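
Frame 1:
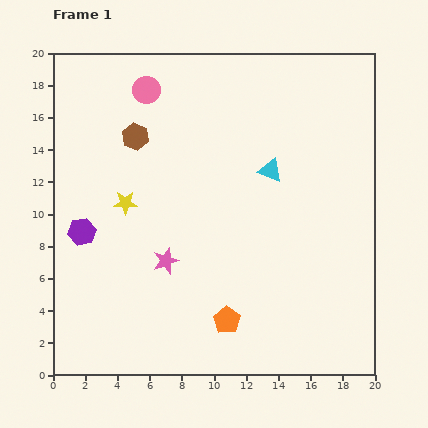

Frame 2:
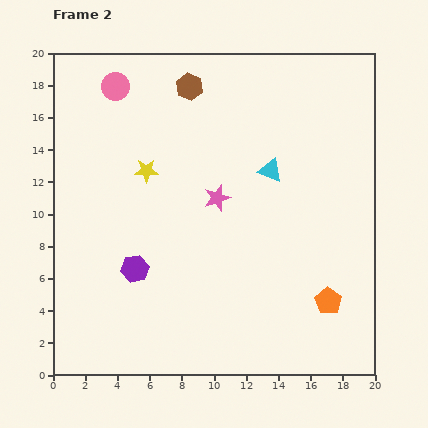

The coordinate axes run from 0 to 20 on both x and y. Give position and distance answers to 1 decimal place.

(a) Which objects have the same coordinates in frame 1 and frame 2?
the cyan triangle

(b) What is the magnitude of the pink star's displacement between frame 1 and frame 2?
5.0

The pink star moved from (7.0, 7.1) to (10.2, 11.0), a distance of √(3.2² + 3.9²) ≈ 5.0.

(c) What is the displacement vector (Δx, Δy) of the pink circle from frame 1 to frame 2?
(-1.9, 0.2)

The pink circle was at (5.8, 17.7) in frame 1 and (3.9, 17.9) in frame 2.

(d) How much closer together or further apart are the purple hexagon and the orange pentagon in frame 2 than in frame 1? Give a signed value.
+1.7

Distance in frame 1: 10.5. Distance in frame 2: 12.2.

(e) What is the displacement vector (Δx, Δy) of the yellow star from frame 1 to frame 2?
(1.3, 2.0)

The yellow star was at (4.5, 10.7) in frame 1 and (5.8, 12.7) in frame 2.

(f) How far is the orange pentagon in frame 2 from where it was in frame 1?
6.4

The orange pentagon moved from (10.8, 3.4) to (17.1, 4.6), a distance of √(6.3² + 1.2²) ≈ 6.4.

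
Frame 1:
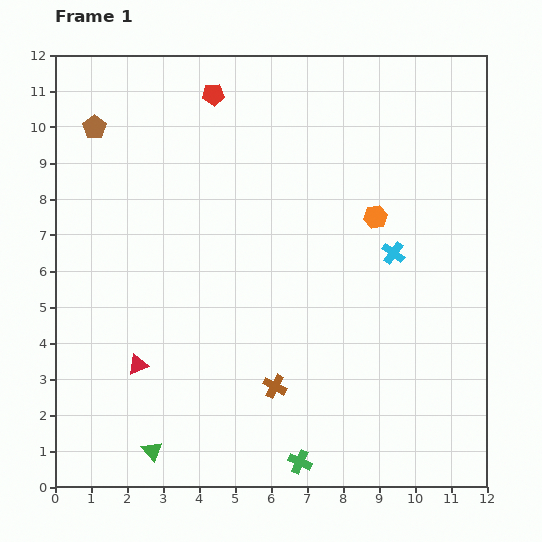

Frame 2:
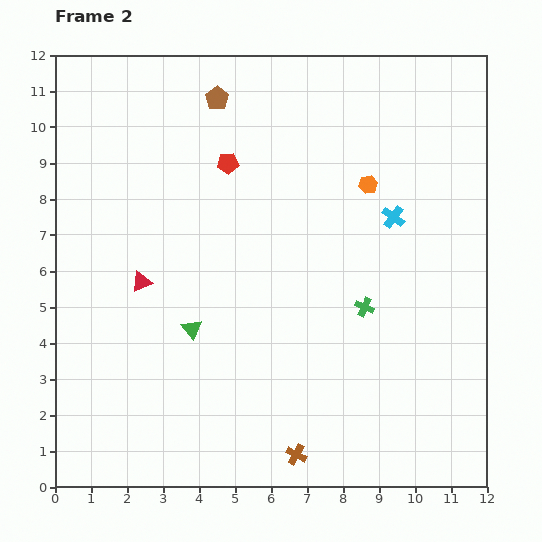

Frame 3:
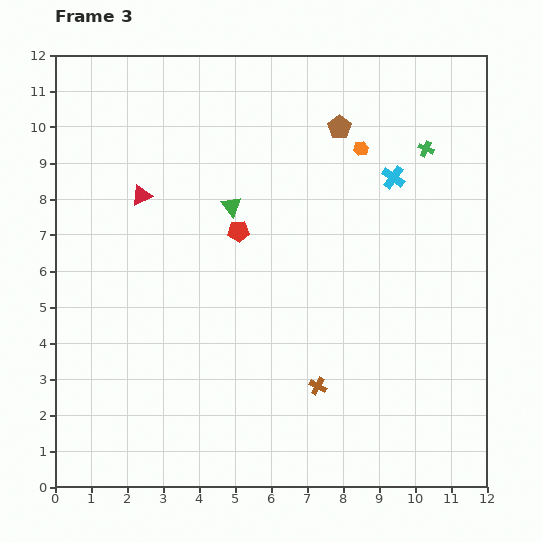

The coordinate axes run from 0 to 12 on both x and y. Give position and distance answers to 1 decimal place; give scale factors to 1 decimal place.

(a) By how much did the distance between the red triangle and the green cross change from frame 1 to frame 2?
+1.0

Distance in frame 1: 5.2. Distance in frame 2: 6.2.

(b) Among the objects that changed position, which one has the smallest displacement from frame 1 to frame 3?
the brown cross

(moved 1.2)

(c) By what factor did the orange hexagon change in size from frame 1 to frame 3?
0.6×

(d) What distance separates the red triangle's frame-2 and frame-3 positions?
2.4

The red triangle moved from (2.4, 5.7) to (2.4, 8.1), a distance of √(0.0² + 2.4²) ≈ 2.4.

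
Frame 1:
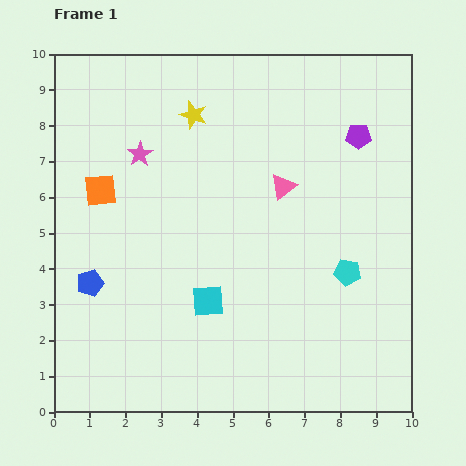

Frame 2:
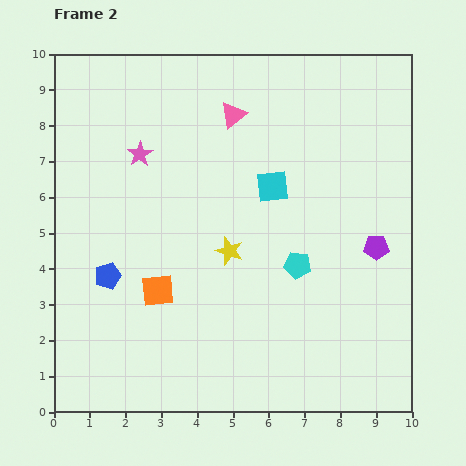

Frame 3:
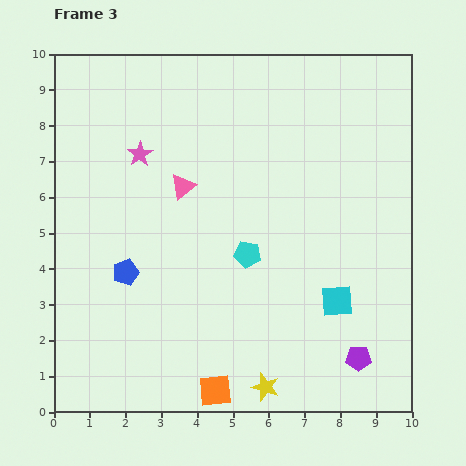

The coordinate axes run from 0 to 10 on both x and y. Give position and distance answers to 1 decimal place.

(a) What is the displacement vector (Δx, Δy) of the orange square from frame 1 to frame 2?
(1.6, -2.8)

The orange square was at (1.3, 6.2) in frame 1 and (2.9, 3.4) in frame 2.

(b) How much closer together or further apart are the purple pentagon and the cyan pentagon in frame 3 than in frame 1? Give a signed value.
+0.4

Distance in frame 1: 3.8. Distance in frame 3: 4.2.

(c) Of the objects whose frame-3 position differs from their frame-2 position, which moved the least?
the blue pentagon

(moved 0.5)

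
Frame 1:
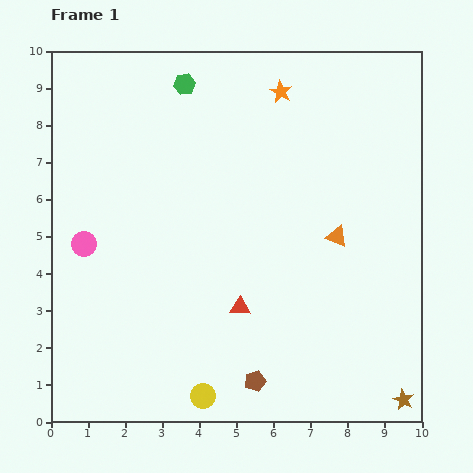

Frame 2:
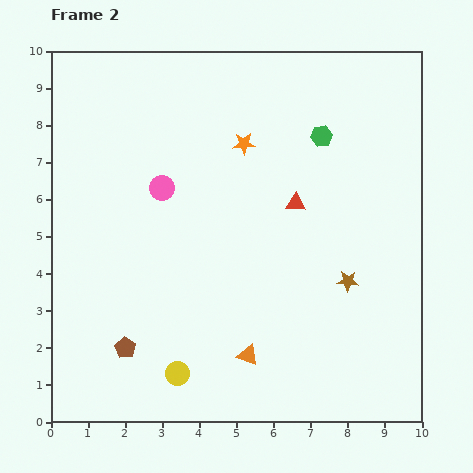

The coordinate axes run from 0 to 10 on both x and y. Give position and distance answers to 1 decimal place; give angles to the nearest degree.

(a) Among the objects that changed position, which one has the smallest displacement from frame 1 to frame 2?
the yellow circle

(moved 0.9)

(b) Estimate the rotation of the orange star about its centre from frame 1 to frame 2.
31° counter-clockwise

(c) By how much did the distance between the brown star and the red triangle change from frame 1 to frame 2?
-2.6

Distance in frame 1: 5.1. Distance in frame 2: 2.5.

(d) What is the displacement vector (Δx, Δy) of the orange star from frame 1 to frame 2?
(-1.0, -1.4)

The orange star was at (6.2, 8.9) in frame 1 and (5.2, 7.5) in frame 2.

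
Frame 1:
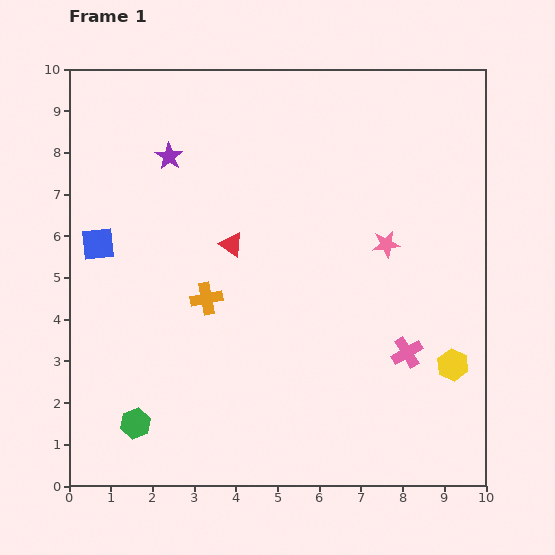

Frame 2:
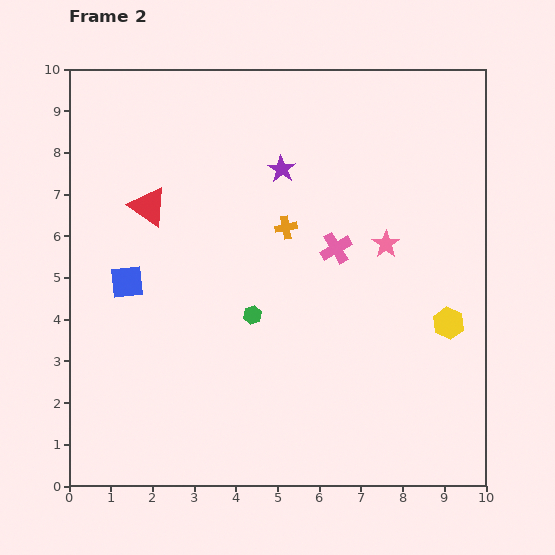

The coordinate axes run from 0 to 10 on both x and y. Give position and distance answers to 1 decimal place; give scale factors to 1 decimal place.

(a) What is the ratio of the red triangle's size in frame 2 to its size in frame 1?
1.6×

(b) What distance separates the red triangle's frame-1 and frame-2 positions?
2.2

The red triangle moved from (3.9, 5.8) to (1.9, 6.7), a distance of √(2.0² + 0.9²) ≈ 2.2.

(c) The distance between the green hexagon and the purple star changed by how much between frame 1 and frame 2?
-2.8

Distance in frame 1: 6.4. Distance in frame 2: 3.6.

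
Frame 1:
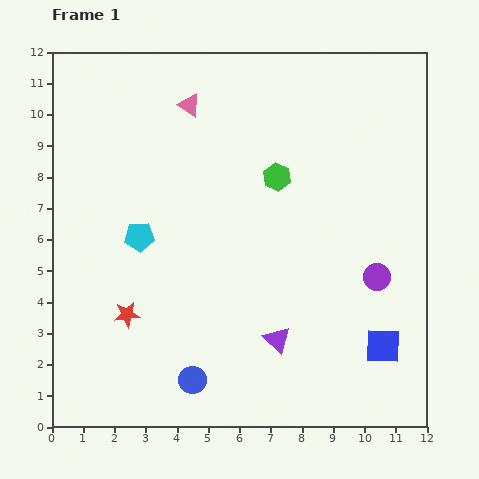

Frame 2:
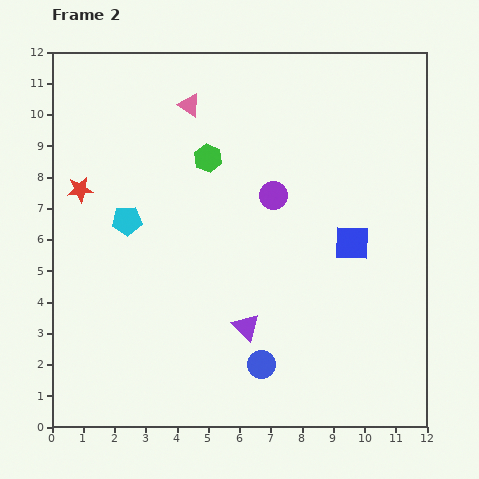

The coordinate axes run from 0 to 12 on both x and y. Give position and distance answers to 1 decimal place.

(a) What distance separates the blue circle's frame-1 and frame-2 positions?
2.3

The blue circle moved from (4.5, 1.5) to (6.7, 2.0), a distance of √(2.2² + 0.5²) ≈ 2.3.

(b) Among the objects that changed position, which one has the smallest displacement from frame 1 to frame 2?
the cyan pentagon

(moved 0.6)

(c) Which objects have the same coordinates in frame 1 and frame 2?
the pink triangle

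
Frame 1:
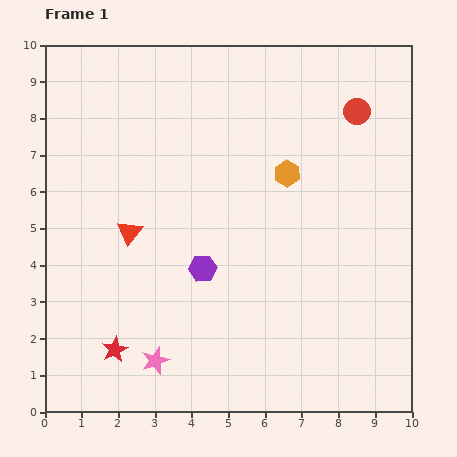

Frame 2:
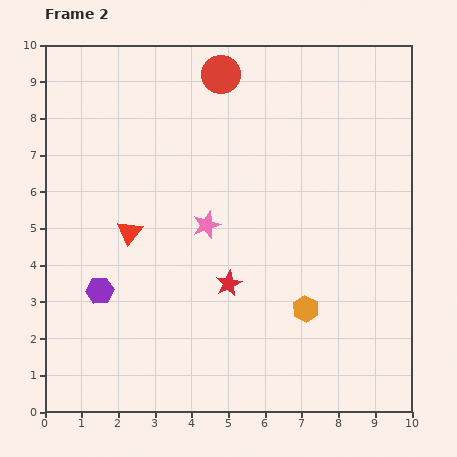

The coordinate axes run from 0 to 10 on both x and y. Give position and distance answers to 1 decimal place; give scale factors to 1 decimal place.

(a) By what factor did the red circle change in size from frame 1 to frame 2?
1.5×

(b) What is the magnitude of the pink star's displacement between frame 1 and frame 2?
4.0

The pink star moved from (3.0, 1.4) to (4.4, 5.1), a distance of √(1.4² + 3.7²) ≈ 4.0.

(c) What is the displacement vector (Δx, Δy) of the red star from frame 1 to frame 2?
(3.1, 1.8)

The red star was at (1.9, 1.7) in frame 1 and (5.0, 3.5) in frame 2.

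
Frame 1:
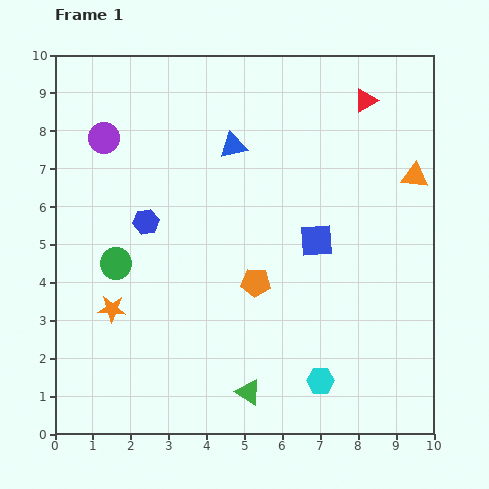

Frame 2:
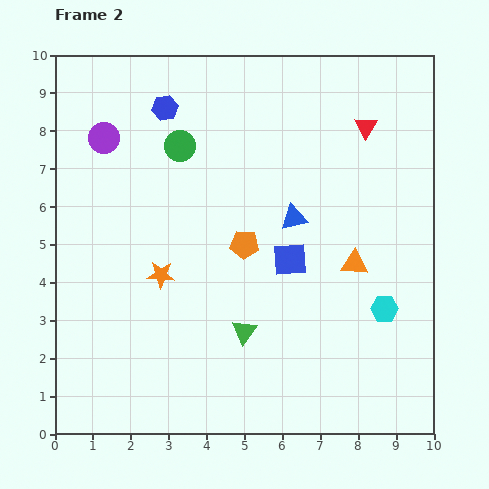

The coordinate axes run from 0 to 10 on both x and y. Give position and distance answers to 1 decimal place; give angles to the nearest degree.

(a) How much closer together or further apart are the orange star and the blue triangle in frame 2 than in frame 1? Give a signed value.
-1.6

Distance in frame 1: 5.4. Distance in frame 2: 3.8.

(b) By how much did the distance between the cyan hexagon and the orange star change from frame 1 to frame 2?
+0.2

Distance in frame 1: 5.8. Distance in frame 2: 6.0.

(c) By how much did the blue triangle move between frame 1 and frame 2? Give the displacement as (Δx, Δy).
(1.6, -1.9)

The blue triangle was at (4.7, 7.6) in frame 1 and (6.3, 5.7) in frame 2.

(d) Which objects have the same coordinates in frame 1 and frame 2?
the purple circle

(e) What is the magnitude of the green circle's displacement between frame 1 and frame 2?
3.5

The green circle moved from (1.6, 4.5) to (3.3, 7.6), a distance of √(1.7² + 3.1²) ≈ 3.5.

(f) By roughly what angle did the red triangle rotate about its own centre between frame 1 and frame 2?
27° counter-clockwise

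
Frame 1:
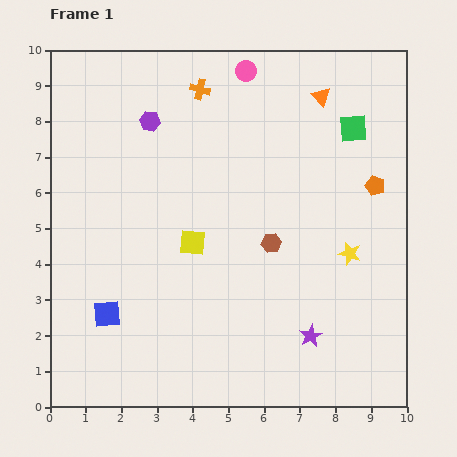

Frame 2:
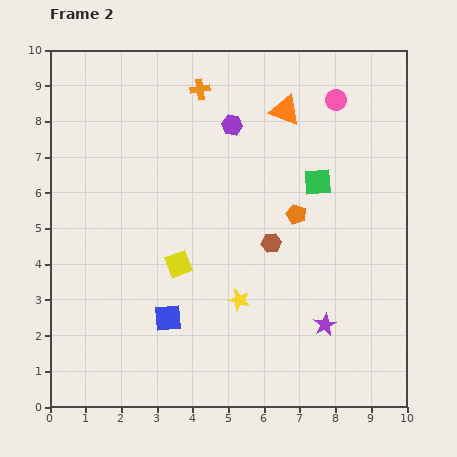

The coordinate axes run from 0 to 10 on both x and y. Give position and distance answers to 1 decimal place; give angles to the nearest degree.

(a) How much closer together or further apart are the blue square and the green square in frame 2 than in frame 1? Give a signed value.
-2.9

Distance in frame 1: 8.6. Distance in frame 2: 5.7.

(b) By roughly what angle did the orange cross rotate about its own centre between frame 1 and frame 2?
23° counter-clockwise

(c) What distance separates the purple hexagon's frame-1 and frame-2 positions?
2.3

The purple hexagon moved from (2.8, 8.0) to (5.1, 7.9), a distance of √(2.3² + 0.1²) ≈ 2.3.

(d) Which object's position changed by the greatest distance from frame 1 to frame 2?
the yellow star

(moved 3.4; next 2.6)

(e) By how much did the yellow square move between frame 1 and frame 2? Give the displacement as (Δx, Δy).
(-0.4, -0.6)

The yellow square was at (4.0, 4.6) in frame 1 and (3.6, 4.0) in frame 2.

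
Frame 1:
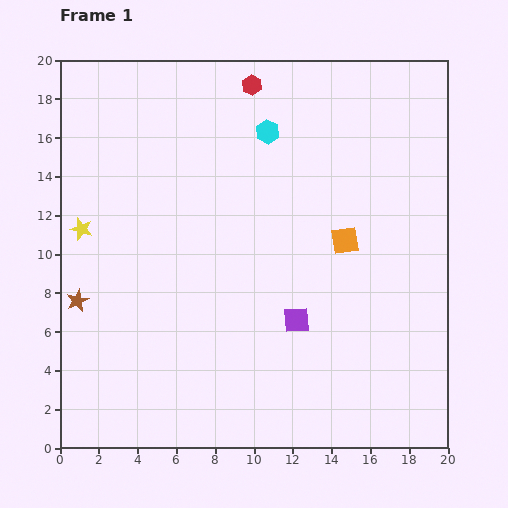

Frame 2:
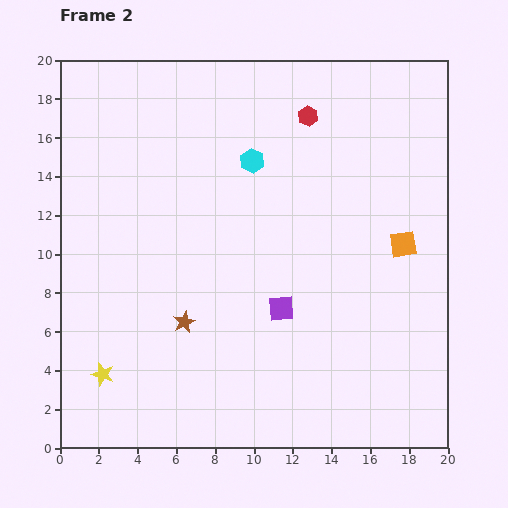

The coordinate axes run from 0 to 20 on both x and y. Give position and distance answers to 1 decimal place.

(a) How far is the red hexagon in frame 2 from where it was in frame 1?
3.3

The red hexagon moved from (9.9, 18.7) to (12.8, 17.1), a distance of √(2.9² + 1.6²) ≈ 3.3.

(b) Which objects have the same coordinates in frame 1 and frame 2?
none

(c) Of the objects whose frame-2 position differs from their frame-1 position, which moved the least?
the purple square

(moved 1.0)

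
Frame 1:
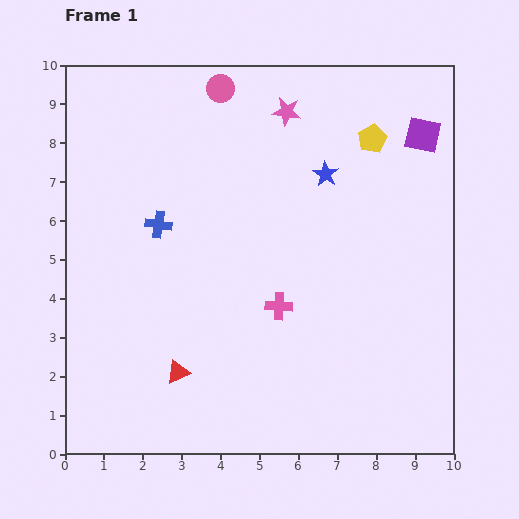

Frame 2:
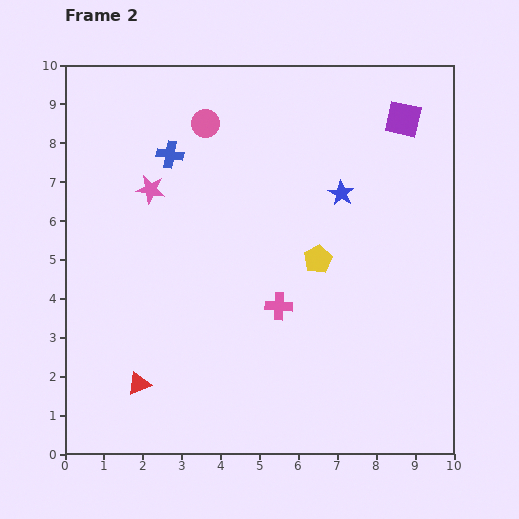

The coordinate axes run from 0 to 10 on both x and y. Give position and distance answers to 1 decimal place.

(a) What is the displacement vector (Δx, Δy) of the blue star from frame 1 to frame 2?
(0.4, -0.5)

The blue star was at (6.7, 7.2) in frame 1 and (7.1, 6.7) in frame 2.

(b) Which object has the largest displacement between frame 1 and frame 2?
the pink star

(moved 4.0; next 3.4)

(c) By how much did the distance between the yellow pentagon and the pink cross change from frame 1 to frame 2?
-3.3

Distance in frame 1: 4.9. Distance in frame 2: 1.6.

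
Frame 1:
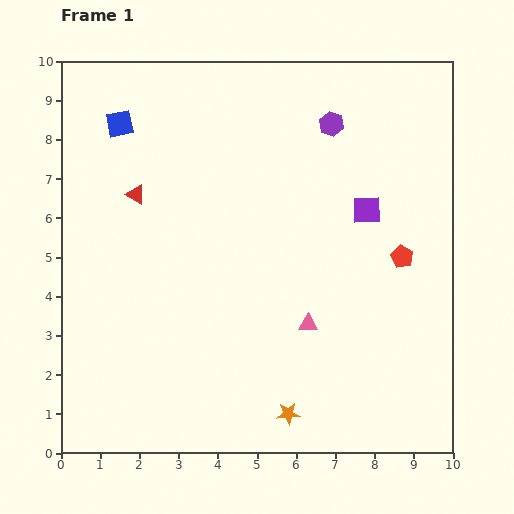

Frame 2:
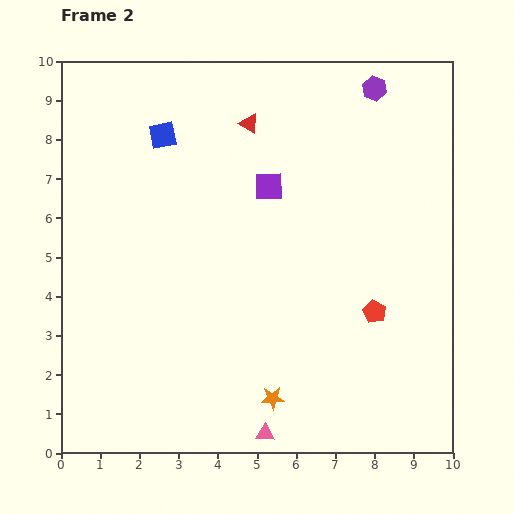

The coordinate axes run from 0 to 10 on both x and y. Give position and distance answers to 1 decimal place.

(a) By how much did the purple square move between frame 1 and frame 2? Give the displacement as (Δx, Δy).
(-2.5, 0.6)

The purple square was at (7.8, 6.2) in frame 1 and (5.3, 6.8) in frame 2.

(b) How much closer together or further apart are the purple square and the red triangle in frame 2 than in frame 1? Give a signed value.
-4.2

Distance in frame 1: 5.9. Distance in frame 2: 1.7.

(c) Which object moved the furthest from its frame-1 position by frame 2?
the red triangle

(moved 3.4; next 3.0)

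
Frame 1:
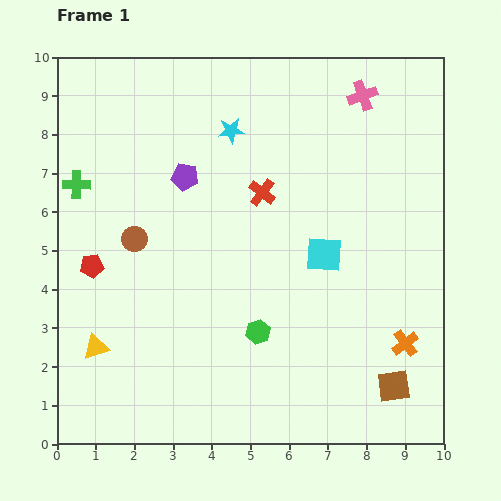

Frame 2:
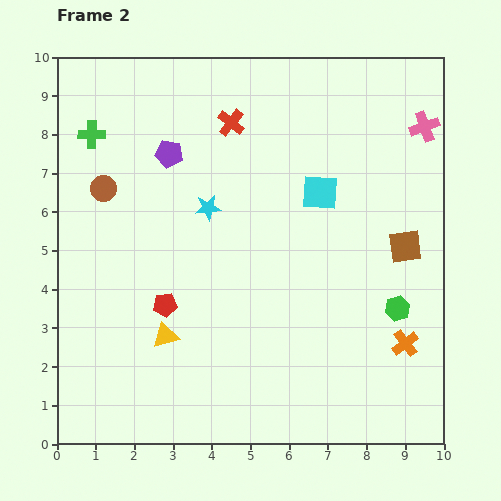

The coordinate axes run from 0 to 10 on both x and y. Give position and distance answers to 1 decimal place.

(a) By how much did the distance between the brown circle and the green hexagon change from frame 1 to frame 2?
+4.2

Distance in frame 1: 4.0. Distance in frame 2: 8.2.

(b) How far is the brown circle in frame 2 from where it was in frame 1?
1.5

The brown circle moved from (2.0, 5.3) to (1.2, 6.6), a distance of √(0.8² + 1.3²) ≈ 1.5.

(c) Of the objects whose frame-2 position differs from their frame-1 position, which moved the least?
the purple pentagon

(moved 0.7)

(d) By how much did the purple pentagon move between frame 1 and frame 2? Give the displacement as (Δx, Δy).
(-0.4, 0.6)

The purple pentagon was at (3.3, 6.9) in frame 1 and (2.9, 7.5) in frame 2.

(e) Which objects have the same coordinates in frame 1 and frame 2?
the orange cross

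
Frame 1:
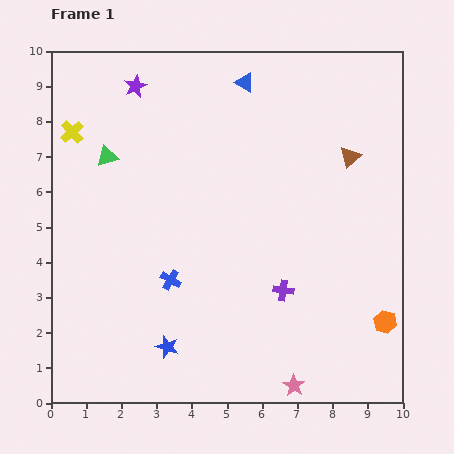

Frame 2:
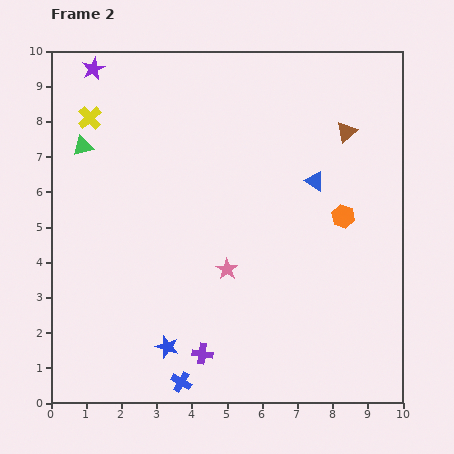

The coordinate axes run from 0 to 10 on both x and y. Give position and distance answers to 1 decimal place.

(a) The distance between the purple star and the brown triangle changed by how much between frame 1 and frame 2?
+1.0

Distance in frame 1: 6.4. Distance in frame 2: 7.4.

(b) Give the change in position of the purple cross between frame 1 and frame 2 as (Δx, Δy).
(-2.3, -1.8)

The purple cross was at (6.6, 3.2) in frame 1 and (4.3, 1.4) in frame 2.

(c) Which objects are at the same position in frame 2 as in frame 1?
the blue star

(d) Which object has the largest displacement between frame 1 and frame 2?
the pink star

(moved 3.8; next 3.4)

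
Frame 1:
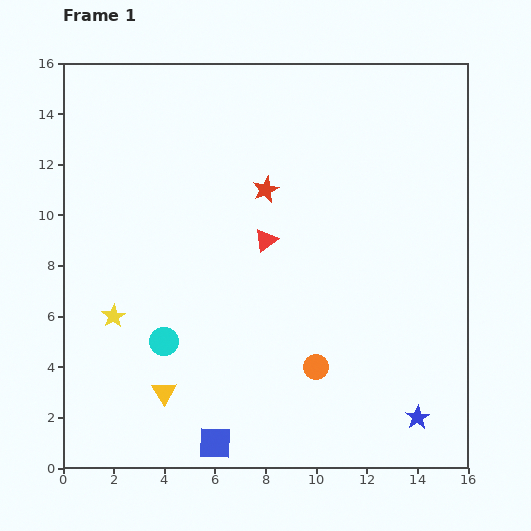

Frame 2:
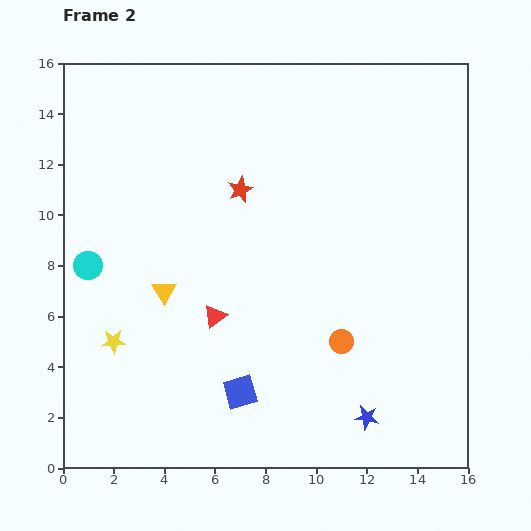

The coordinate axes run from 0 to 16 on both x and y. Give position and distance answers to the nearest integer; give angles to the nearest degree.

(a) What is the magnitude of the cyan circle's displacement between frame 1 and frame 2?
4

The cyan circle moved from (4, 5) to (1, 8), a distance of √(3² + 3²) ≈ 4.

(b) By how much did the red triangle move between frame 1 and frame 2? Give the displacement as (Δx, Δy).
(-2, -3)

The red triangle was at (8, 9) in frame 1 and (6, 6) in frame 2.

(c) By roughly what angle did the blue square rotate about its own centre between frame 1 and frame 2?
18° counter-clockwise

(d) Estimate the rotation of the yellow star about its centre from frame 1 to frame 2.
28° clockwise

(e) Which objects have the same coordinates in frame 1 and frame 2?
none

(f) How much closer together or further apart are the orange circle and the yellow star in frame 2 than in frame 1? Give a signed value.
+1

Distance in frame 1: 8. Distance in frame 2: 9.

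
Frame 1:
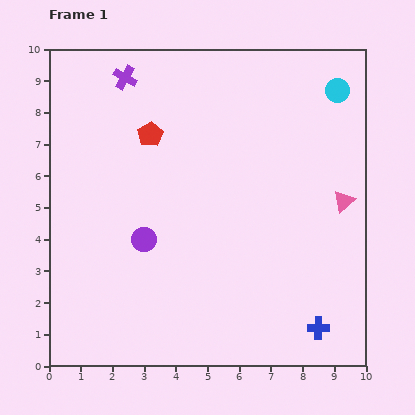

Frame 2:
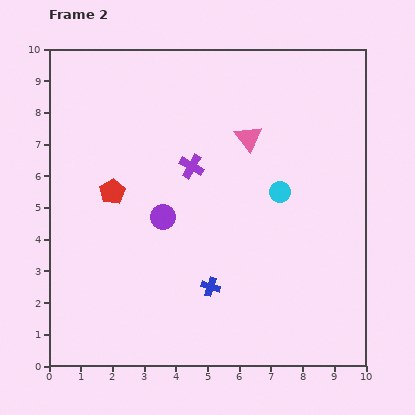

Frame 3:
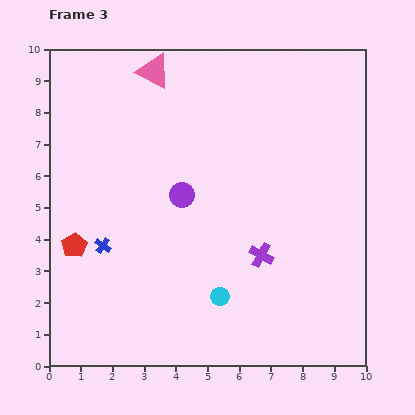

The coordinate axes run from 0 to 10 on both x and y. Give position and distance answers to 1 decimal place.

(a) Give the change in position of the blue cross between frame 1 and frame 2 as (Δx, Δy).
(-3.4, 1.3)

The blue cross was at (8.5, 1.2) in frame 1 and (5.1, 2.5) in frame 2.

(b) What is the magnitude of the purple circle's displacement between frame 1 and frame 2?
0.9

The purple circle moved from (3.0, 4.0) to (3.6, 4.7), a distance of √(0.6² + 0.7²) ≈ 0.9.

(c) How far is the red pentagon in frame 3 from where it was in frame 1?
4.2

The red pentagon moved from (3.2, 7.3) to (0.8, 3.8), a distance of √(2.4² + 3.5²) ≈ 4.2.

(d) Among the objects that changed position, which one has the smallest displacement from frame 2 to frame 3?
the purple circle

(moved 0.9)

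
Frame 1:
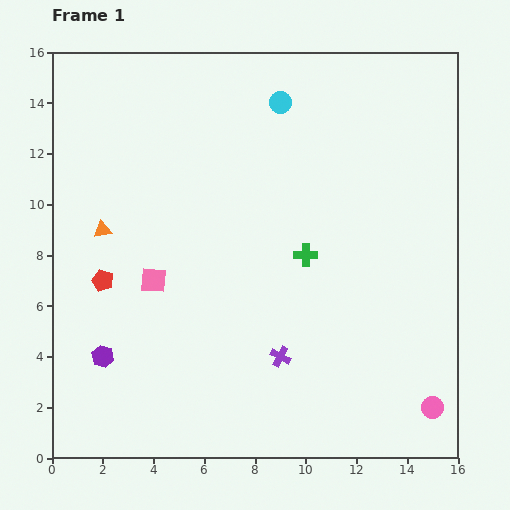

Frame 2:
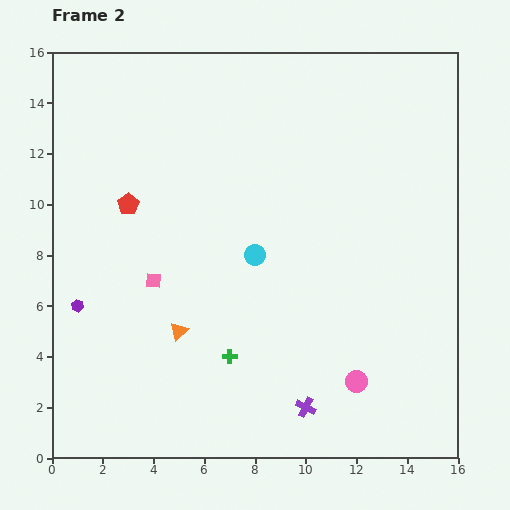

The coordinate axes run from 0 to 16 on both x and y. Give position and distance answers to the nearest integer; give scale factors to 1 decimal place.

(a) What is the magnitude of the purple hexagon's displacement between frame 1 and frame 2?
2

The purple hexagon moved from (2, 4) to (1, 6), a distance of √(1² + 2²) ≈ 2.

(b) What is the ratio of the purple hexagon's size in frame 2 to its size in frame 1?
0.6×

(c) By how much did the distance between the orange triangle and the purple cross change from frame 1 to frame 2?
-3

Distance in frame 1: 9. Distance in frame 2: 6.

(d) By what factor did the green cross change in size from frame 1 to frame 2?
0.6×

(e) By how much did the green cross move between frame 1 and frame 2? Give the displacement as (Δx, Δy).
(-3, -4)

The green cross was at (10, 8) in frame 1 and (7, 4) in frame 2.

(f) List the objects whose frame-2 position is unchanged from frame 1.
the pink square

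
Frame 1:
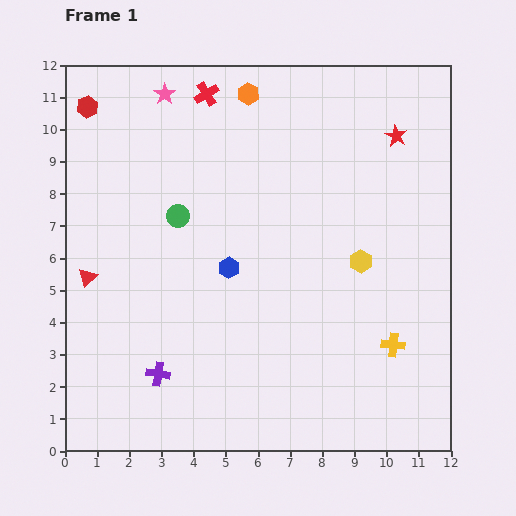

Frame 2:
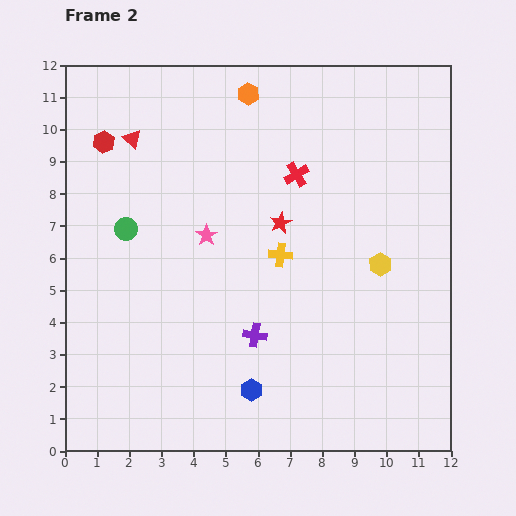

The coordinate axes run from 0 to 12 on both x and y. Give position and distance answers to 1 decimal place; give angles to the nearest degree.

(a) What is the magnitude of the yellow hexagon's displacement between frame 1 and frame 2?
0.6

The yellow hexagon moved from (9.2, 5.9) to (9.8, 5.8), a distance of √(0.6² + 0.1²) ≈ 0.6.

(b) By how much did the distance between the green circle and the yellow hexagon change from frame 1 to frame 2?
+2.1

Distance in frame 1: 5.9. Distance in frame 2: 8.0.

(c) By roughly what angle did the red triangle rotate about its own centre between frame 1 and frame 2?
32° counter-clockwise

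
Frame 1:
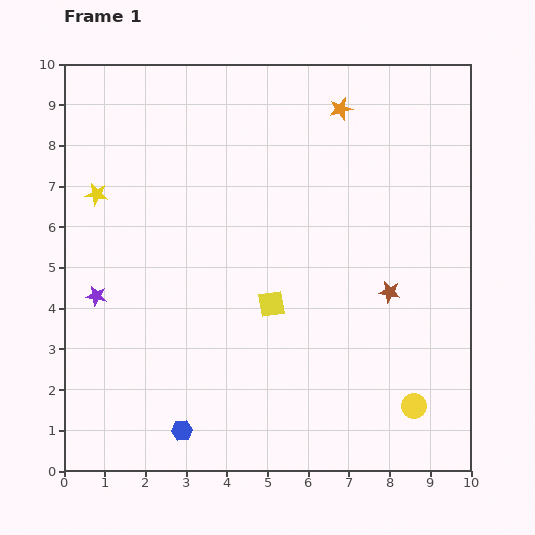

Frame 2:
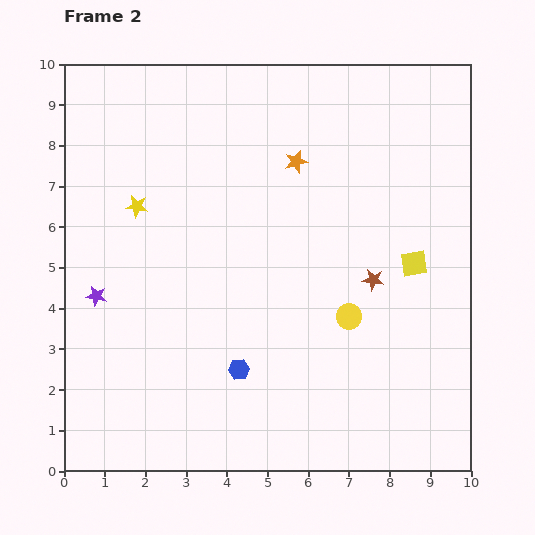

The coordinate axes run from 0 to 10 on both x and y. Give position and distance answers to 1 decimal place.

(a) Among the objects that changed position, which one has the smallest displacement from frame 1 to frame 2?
the brown star

(moved 0.5)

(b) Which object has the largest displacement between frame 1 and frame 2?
the yellow square

(moved 3.6; next 2.7)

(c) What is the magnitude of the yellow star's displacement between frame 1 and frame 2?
1.0

The yellow star moved from (0.8, 6.8) to (1.8, 6.5), a distance of √(1.0² + 0.3²) ≈ 1.0.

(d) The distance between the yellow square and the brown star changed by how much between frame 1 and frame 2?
-1.8

Distance in frame 1: 2.9. Distance in frame 2: 1.1.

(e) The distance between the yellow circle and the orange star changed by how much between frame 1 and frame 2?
-3.5

Distance in frame 1: 7.5. Distance in frame 2: 4.0.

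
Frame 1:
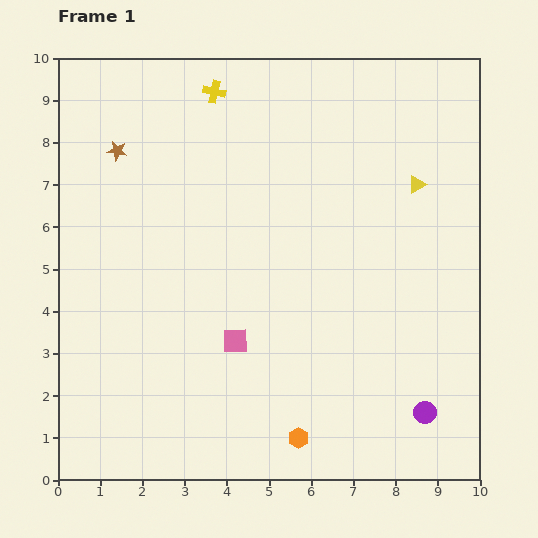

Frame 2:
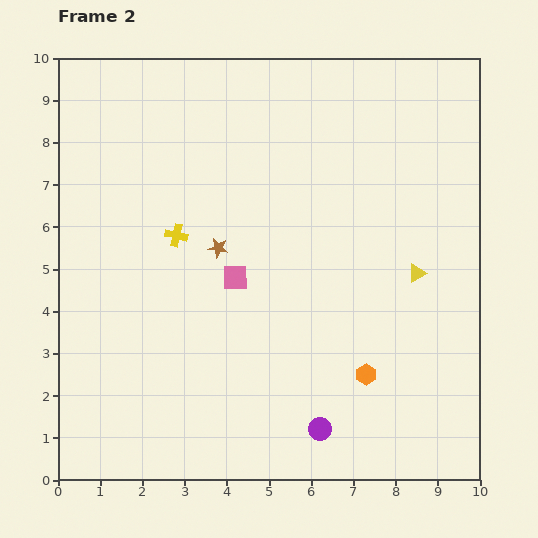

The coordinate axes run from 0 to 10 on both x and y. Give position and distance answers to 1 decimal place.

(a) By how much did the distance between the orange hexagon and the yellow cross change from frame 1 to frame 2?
-2.8

Distance in frame 1: 8.4. Distance in frame 2: 5.6.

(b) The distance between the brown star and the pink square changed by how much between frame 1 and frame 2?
-4.5

Distance in frame 1: 5.3. Distance in frame 2: 0.8.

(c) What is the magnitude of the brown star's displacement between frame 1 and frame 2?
3.3

The brown star moved from (1.4, 7.8) to (3.8, 5.5), a distance of √(2.4² + 2.3²) ≈ 3.3.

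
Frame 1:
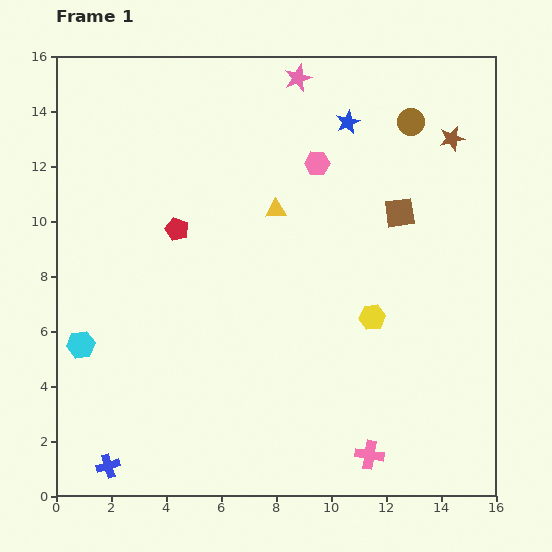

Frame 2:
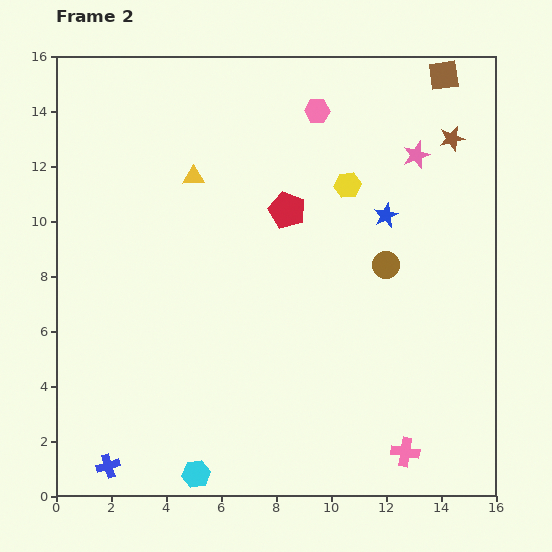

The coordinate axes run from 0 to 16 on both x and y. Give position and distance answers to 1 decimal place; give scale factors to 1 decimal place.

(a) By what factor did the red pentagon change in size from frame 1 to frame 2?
1.6×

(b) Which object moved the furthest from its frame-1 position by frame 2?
the cyan hexagon

(moved 6.3; next 5.3)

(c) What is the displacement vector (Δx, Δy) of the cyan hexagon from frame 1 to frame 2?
(4.2, -4.7)

The cyan hexagon was at (0.9, 5.5) in frame 1 and (5.1, 0.8) in frame 2.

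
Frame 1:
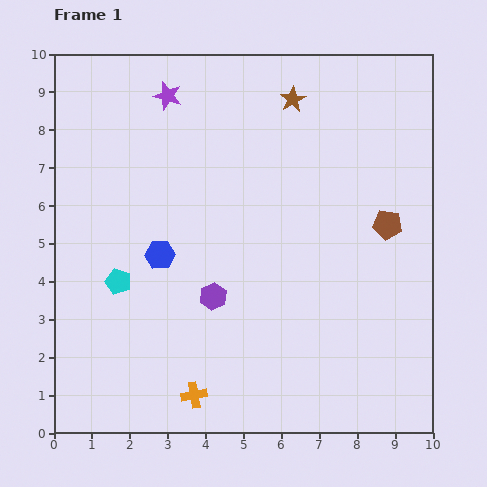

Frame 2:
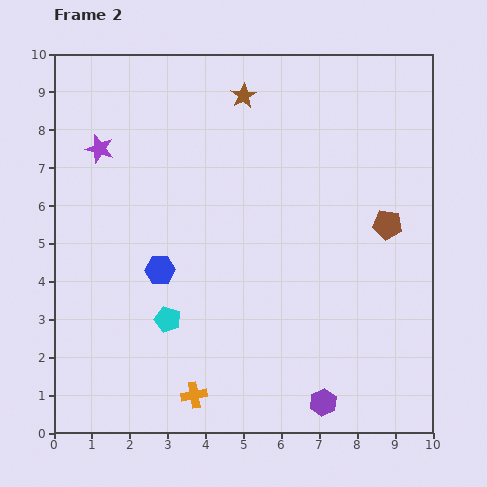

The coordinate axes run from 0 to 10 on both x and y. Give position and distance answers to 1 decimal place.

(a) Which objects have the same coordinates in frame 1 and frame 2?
the brown pentagon, the orange cross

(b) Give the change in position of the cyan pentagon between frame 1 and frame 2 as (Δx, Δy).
(1.3, -1.0)

The cyan pentagon was at (1.7, 4.0) in frame 1 and (3.0, 3.0) in frame 2.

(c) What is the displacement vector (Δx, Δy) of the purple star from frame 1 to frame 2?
(-1.8, -1.4)

The purple star was at (3.0, 8.9) in frame 1 and (1.2, 7.5) in frame 2.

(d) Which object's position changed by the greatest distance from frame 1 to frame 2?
the purple hexagon

(moved 4.0; next 2.3)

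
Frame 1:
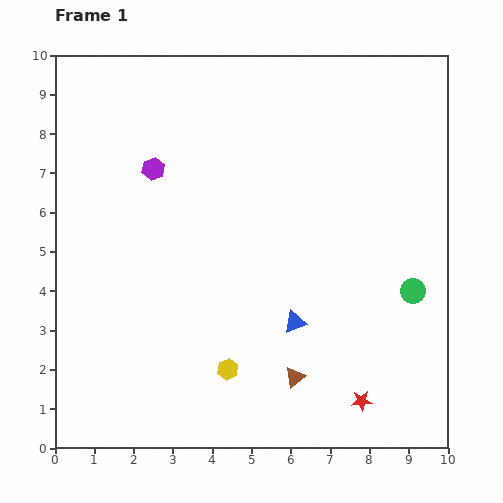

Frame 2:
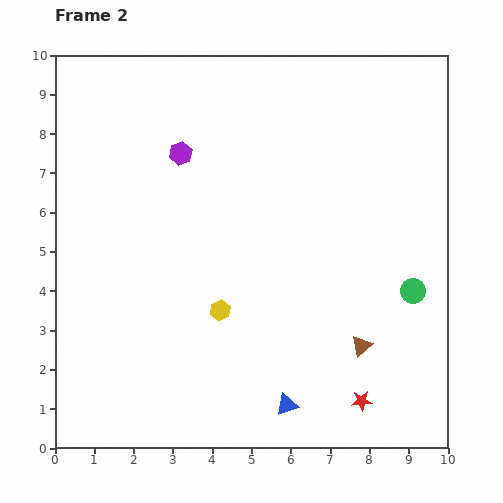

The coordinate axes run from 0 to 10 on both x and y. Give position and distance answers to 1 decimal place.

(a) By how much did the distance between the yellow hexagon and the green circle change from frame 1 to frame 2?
-0.2

Distance in frame 1: 5.1. Distance in frame 2: 4.9.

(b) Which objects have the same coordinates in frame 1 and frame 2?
the green circle, the red star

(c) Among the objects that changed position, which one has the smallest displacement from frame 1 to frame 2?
the purple hexagon

(moved 0.8)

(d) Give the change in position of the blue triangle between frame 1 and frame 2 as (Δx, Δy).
(-0.2, -2.1)

The blue triangle was at (6.1, 3.2) in frame 1 and (5.9, 1.1) in frame 2.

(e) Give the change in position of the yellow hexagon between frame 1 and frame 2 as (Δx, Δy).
(-0.2, 1.5)

The yellow hexagon was at (4.4, 2.0) in frame 1 and (4.2, 3.5) in frame 2.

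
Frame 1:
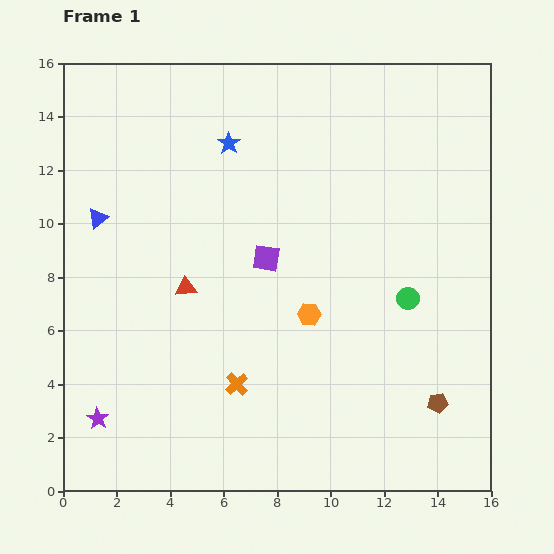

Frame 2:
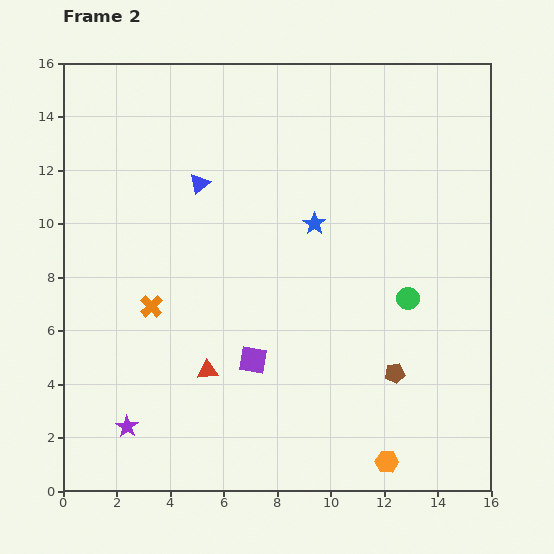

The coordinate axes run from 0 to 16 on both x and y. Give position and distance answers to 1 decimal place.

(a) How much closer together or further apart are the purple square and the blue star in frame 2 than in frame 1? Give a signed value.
+1.1

Distance in frame 1: 4.5. Distance in frame 2: 5.6.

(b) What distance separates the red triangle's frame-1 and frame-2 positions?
3.2

The red triangle moved from (4.6, 7.6) to (5.4, 4.5), a distance of √(0.8² + 3.1²) ≈ 3.2.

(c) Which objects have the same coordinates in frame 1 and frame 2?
the green circle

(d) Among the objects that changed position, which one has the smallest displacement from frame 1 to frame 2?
the purple star

(moved 1.1)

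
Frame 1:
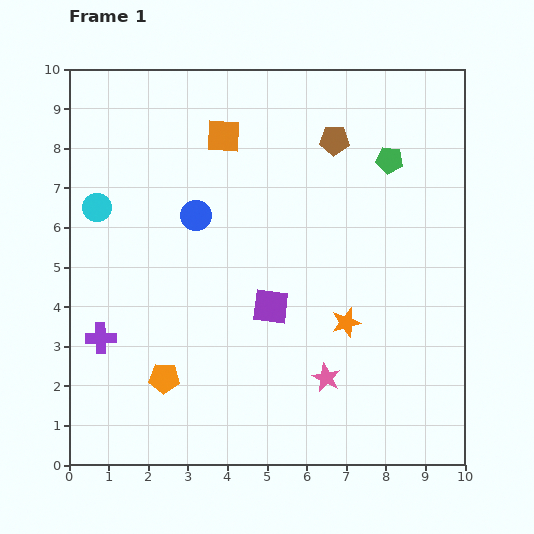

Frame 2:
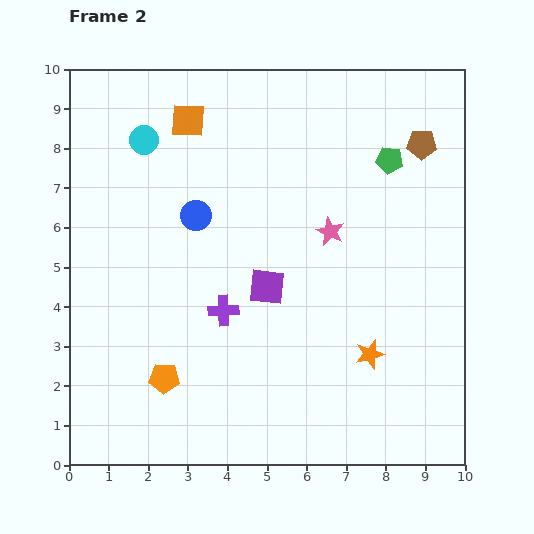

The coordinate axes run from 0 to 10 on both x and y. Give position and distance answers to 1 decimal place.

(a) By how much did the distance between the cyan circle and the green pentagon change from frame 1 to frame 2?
-1.3

Distance in frame 1: 7.5. Distance in frame 2: 6.2.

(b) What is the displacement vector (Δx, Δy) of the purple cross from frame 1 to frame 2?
(3.1, 0.7)

The purple cross was at (0.8, 3.2) in frame 1 and (3.9, 3.9) in frame 2.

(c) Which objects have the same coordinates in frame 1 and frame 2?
the blue circle, the green pentagon, the orange pentagon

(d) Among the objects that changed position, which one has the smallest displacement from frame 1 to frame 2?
the purple square

(moved 0.5)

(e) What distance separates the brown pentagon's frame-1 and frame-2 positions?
2.2

The brown pentagon moved from (6.7, 8.2) to (8.9, 8.1), a distance of √(2.2² + 0.1²) ≈ 2.2.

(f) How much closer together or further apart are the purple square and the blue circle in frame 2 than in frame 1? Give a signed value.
-0.5

Distance in frame 1: 3.0. Distance in frame 2: 2.5.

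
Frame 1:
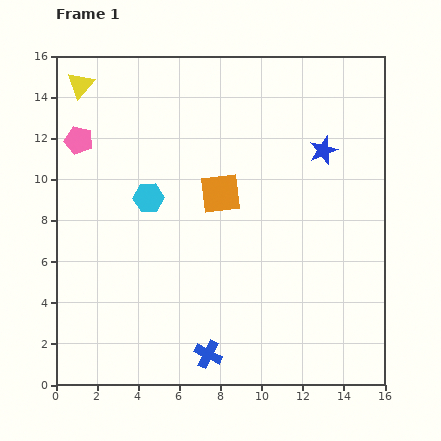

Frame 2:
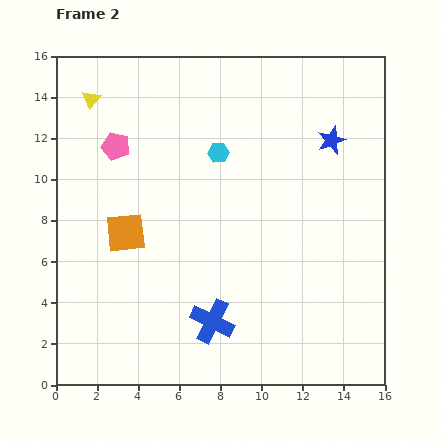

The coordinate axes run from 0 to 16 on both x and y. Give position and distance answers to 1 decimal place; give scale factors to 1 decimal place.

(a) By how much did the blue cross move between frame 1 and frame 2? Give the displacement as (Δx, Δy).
(0.2, 1.6)

The blue cross was at (7.4, 1.5) in frame 1 and (7.6, 3.1) in frame 2.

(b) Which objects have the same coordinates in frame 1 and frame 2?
none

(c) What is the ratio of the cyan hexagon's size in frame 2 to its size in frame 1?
0.7×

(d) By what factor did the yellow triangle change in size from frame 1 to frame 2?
0.7×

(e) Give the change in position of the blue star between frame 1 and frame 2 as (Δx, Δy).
(0.4, 0.5)

The blue star was at (13.0, 11.4) in frame 1 and (13.4, 11.9) in frame 2.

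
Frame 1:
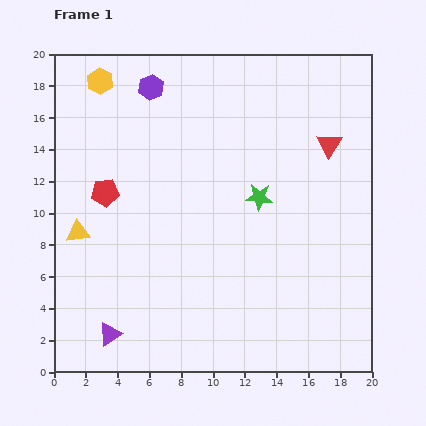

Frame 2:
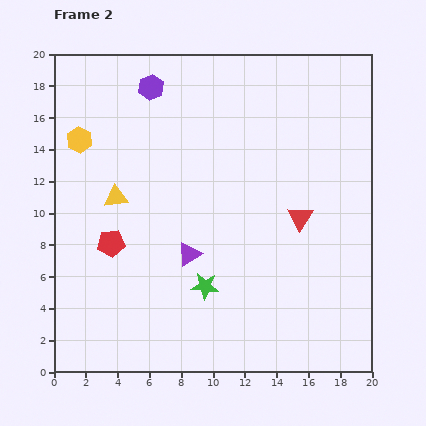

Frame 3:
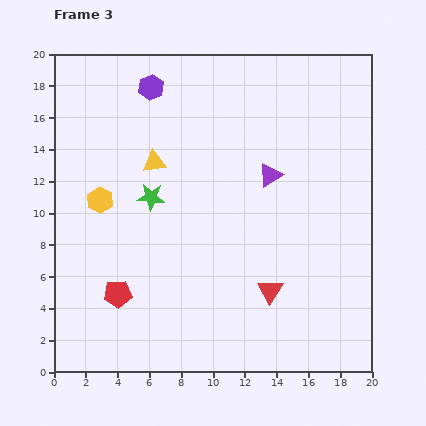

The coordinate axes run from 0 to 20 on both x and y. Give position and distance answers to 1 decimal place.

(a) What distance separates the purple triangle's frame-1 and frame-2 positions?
7.1

The purple triangle moved from (3.5, 2.4) to (8.5, 7.4), a distance of √(5.0² + 5.0²) ≈ 7.1.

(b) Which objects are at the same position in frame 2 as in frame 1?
the purple hexagon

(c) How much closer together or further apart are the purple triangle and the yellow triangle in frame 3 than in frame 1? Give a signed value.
+0.6

Distance in frame 1: 6.7. Distance in frame 3: 7.3.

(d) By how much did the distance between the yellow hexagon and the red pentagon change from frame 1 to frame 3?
-1.0

Distance in frame 1: 7.0. Distance in frame 3: 6.0.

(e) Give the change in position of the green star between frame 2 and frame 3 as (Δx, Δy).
(-3.4, 5.6)

The green star was at (9.5, 5.4) in frame 2 and (6.1, 11.0) in frame 3.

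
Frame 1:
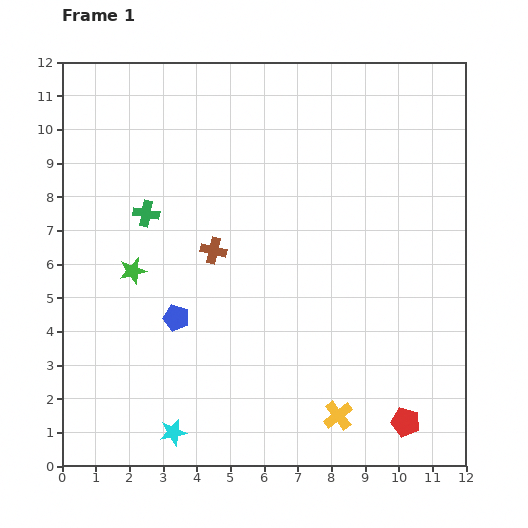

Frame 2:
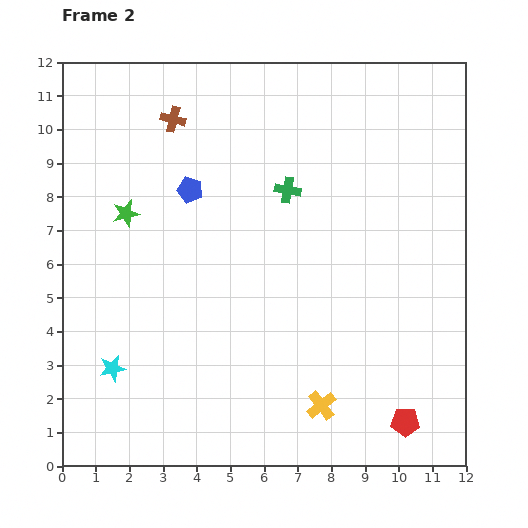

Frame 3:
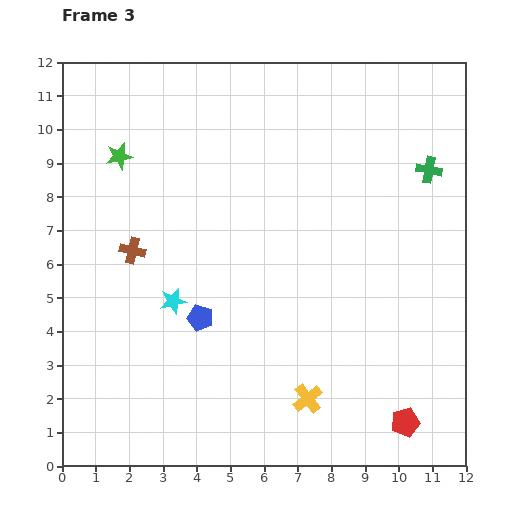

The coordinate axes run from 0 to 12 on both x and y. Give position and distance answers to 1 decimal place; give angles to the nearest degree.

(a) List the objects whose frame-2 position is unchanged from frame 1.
the red pentagon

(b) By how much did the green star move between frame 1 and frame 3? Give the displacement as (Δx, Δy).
(-0.4, 3.4)

The green star was at (2.1, 5.8) in frame 1 and (1.7, 9.2) in frame 3.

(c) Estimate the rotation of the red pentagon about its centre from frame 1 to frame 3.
30° counter-clockwise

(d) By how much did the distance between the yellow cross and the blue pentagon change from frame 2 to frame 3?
-3.5

Distance in frame 2: 7.5. Distance in frame 3: 4.0.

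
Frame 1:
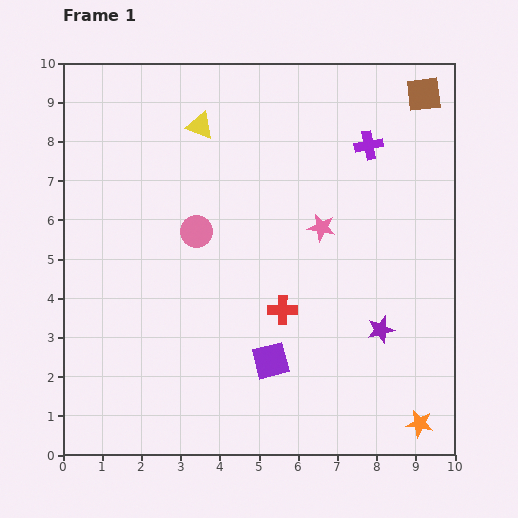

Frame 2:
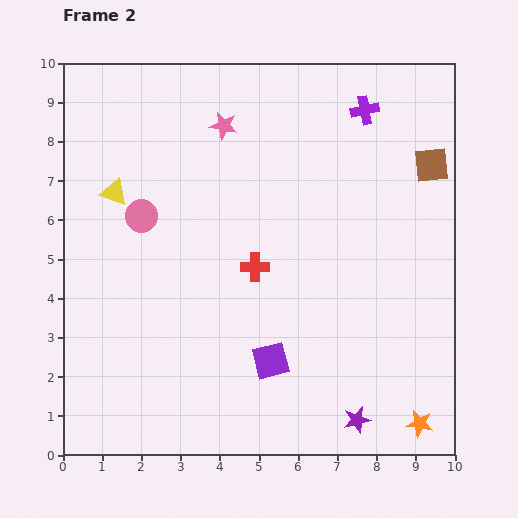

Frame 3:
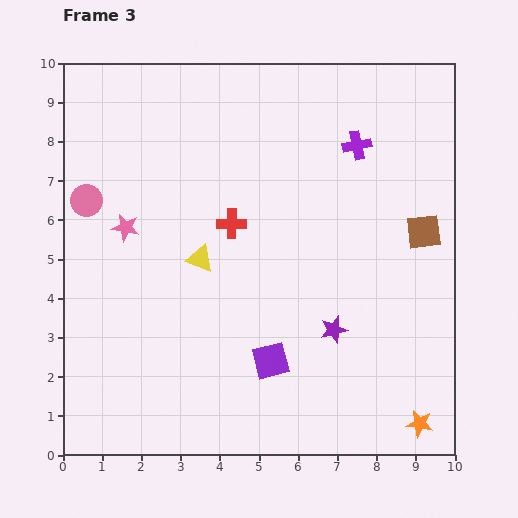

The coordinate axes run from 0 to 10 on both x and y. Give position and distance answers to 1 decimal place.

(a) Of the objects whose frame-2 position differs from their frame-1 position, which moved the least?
the purple cross

(moved 0.9)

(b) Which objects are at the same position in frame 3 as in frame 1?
the purple square, the orange star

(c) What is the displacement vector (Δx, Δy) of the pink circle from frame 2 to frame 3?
(-1.4, 0.4)

The pink circle was at (2.0, 6.1) in frame 2 and (0.6, 6.5) in frame 3.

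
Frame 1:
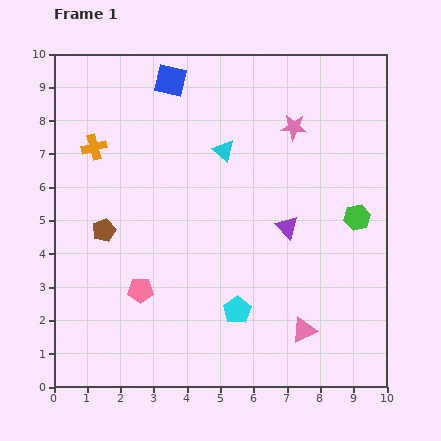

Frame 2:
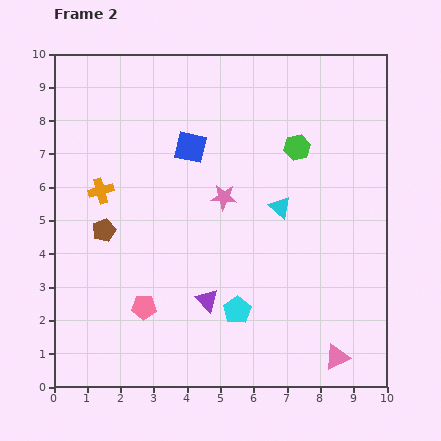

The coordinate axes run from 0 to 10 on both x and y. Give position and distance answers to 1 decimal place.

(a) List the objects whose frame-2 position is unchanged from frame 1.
the cyan pentagon, the brown pentagon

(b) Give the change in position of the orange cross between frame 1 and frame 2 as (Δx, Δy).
(0.2, -1.3)

The orange cross was at (1.2, 7.2) in frame 1 and (1.4, 5.9) in frame 2.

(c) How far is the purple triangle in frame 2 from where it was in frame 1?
3.3

The purple triangle moved from (7.0, 4.8) to (4.6, 2.6), a distance of √(2.4² + 2.2²) ≈ 3.3.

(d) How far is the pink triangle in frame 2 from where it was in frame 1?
1.3

The pink triangle moved from (7.5, 1.7) to (8.5, 0.9), a distance of √(1.0² + 0.8²) ≈ 1.3.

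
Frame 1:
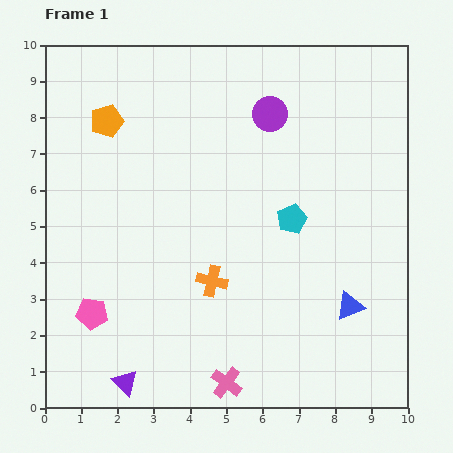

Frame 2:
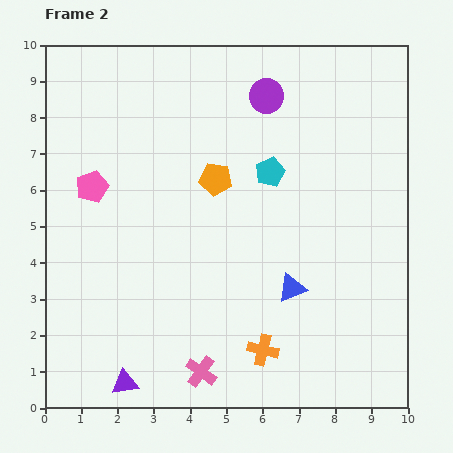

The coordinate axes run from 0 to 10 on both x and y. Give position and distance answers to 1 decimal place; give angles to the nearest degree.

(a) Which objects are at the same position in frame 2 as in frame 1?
the purple triangle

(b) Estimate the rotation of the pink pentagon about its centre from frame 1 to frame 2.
28° counter-clockwise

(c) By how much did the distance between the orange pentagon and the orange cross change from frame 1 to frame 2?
-0.4

Distance in frame 1: 5.3. Distance in frame 2: 4.9.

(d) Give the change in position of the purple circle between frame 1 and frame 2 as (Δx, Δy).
(-0.1, 0.5)

The purple circle was at (6.2, 8.1) in frame 1 and (6.1, 8.6) in frame 2.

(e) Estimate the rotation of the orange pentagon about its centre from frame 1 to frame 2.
25° clockwise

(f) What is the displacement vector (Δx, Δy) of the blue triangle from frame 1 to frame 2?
(-1.6, 0.5)

The blue triangle was at (8.4, 2.8) in frame 1 and (6.8, 3.3) in frame 2.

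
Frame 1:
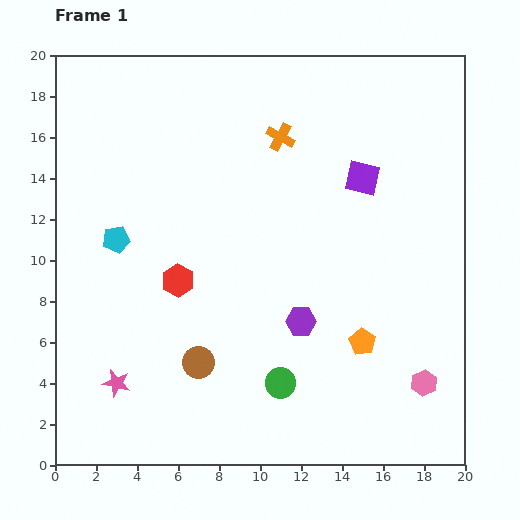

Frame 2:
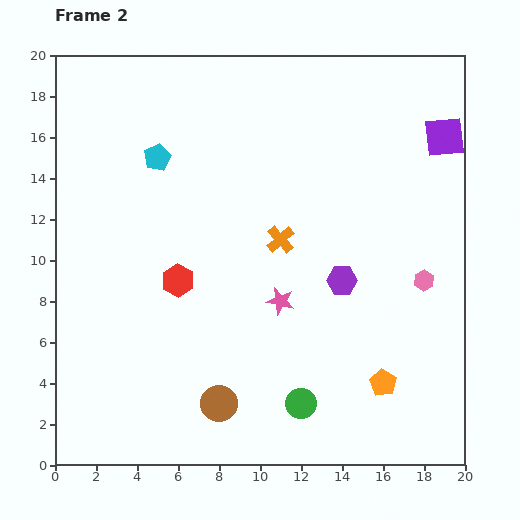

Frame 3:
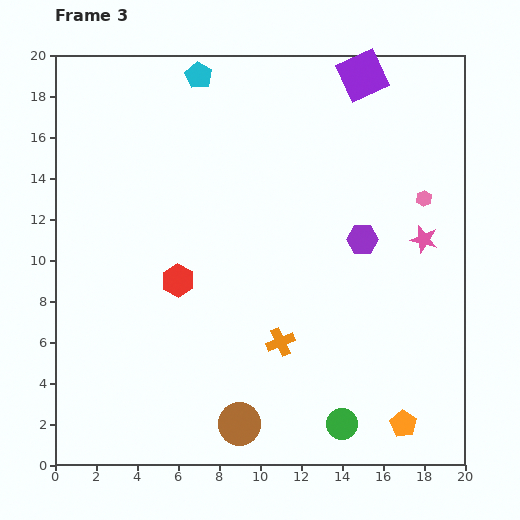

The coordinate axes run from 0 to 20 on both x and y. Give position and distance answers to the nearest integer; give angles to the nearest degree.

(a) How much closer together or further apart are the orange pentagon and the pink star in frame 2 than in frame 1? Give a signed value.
-6

Distance in frame 1: 12. Distance in frame 2: 6.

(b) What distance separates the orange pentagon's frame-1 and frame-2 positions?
2

The orange pentagon moved from (15, 6) to (16, 4), a distance of √(1² + 2²) ≈ 2.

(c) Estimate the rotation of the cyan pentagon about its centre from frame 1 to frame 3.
30° counter-clockwise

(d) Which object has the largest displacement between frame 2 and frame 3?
the pink star

(moved 8; next 5)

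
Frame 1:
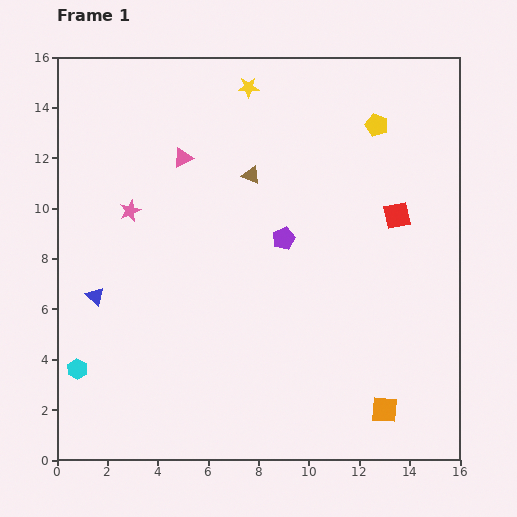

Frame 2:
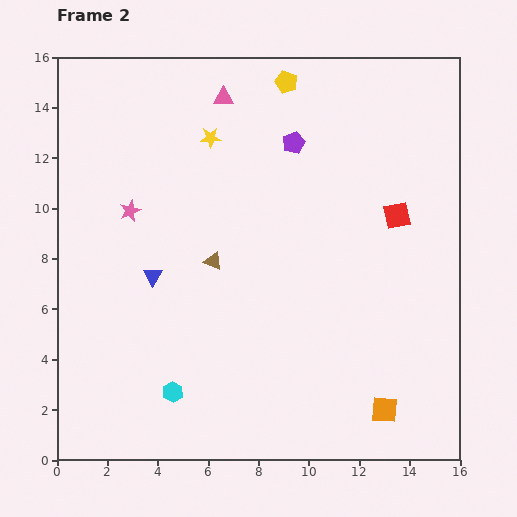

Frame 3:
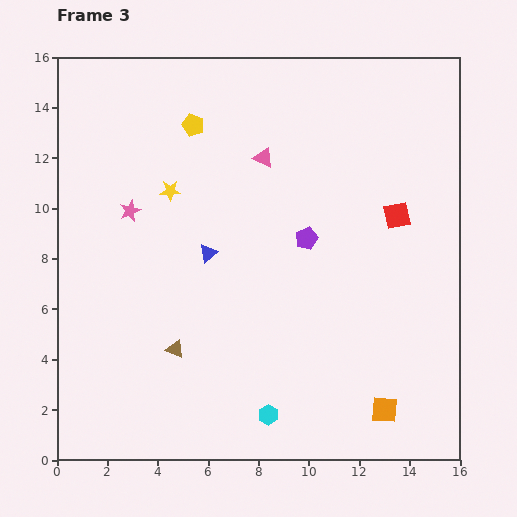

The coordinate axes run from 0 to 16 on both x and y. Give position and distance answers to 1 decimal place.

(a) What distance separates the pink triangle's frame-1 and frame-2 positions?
2.9

The pink triangle moved from (5.0, 12.0) to (6.6, 14.4), a distance of √(1.6² + 2.4²) ≈ 2.9.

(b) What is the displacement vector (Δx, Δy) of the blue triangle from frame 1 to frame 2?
(2.3, 0.8)

The blue triangle was at (1.5, 6.5) in frame 1 and (3.8, 7.3) in frame 2.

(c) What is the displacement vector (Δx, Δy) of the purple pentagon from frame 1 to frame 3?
(0.9, 0.0)

The purple pentagon was at (9.0, 8.8) in frame 1 and (9.9, 8.8) in frame 3.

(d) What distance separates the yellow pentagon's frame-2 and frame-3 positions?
4.1

The yellow pentagon moved from (9.1, 15.0) to (5.4, 13.3), a distance of √(3.7² + 1.7²) ≈ 4.1.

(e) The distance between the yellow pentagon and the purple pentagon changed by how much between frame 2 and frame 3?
+4.0

Distance in frame 2: 2.4. Distance in frame 3: 6.4.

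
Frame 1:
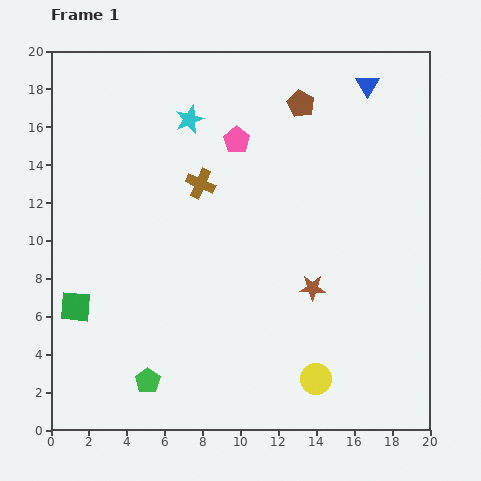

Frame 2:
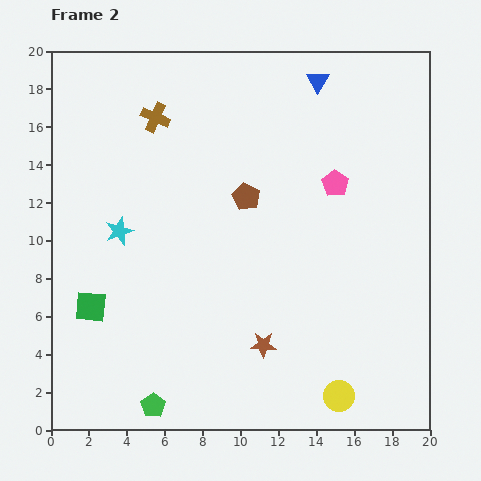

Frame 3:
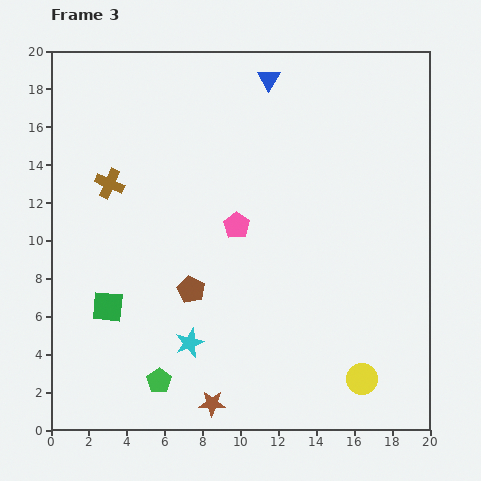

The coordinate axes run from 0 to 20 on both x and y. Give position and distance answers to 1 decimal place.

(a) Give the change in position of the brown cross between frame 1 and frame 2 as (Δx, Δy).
(-2.4, 3.5)

The brown cross was at (7.9, 13.0) in frame 1 and (5.5, 16.5) in frame 2.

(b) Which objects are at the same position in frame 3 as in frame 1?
none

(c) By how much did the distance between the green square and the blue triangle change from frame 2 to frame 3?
-2.2

Distance in frame 2: 16.9. Distance in frame 3: 14.7.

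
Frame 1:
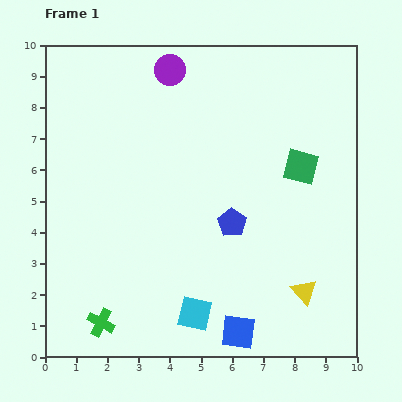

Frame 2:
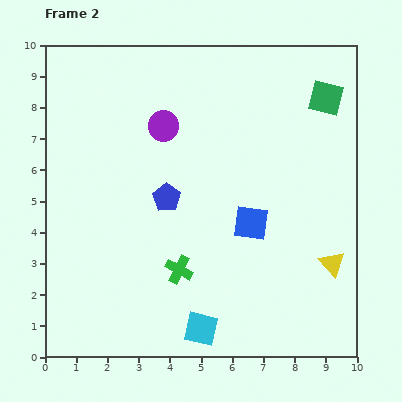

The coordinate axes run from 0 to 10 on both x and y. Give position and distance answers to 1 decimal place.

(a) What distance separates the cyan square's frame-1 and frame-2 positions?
0.5

The cyan square moved from (4.8, 1.4) to (5.0, 0.9), a distance of √(0.2² + 0.5²) ≈ 0.5.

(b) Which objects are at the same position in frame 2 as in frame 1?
none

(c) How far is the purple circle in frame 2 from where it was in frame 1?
1.8

The purple circle moved from (4.0, 9.2) to (3.8, 7.4), a distance of √(0.2² + 1.8²) ≈ 1.8.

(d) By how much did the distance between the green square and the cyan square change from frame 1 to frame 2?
+2.6

Distance in frame 1: 5.8. Distance in frame 2: 8.4.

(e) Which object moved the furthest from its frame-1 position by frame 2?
the blue square

(moved 3.5; next 3.0)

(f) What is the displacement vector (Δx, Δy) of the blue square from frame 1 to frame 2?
(0.4, 3.5)

The blue square was at (6.2, 0.8) in frame 1 and (6.6, 4.3) in frame 2.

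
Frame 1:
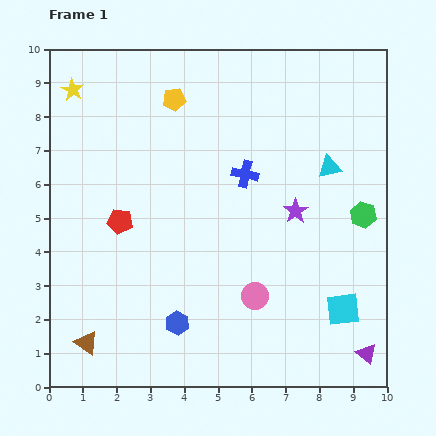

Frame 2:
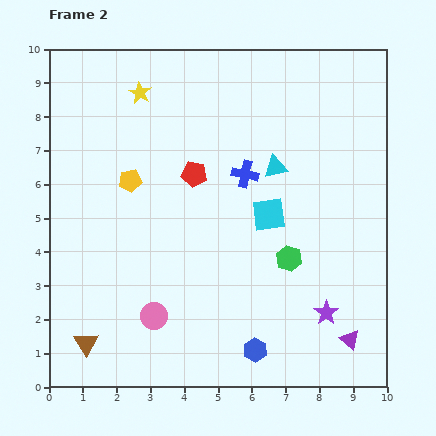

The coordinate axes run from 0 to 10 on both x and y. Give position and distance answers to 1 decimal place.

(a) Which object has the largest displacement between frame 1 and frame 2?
the cyan square

(moved 3.6; next 3.1)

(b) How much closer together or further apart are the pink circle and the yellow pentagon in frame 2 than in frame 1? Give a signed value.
-2.2

Distance in frame 1: 6.3. Distance in frame 2: 4.1.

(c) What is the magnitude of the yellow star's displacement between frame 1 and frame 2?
2.0

The yellow star moved from (0.7, 8.8) to (2.7, 8.7), a distance of √(2.0² + 0.1²) ≈ 2.0.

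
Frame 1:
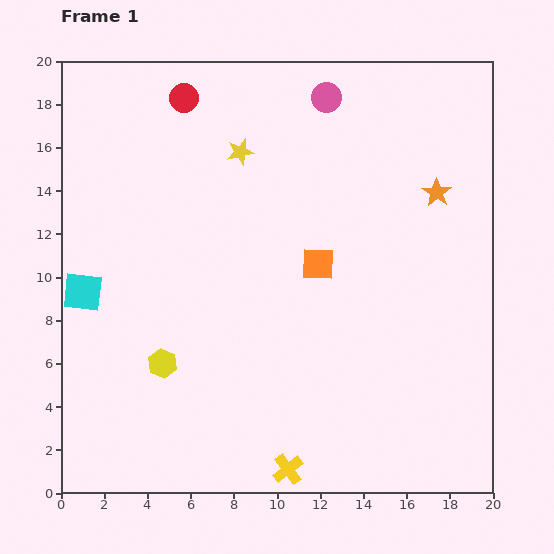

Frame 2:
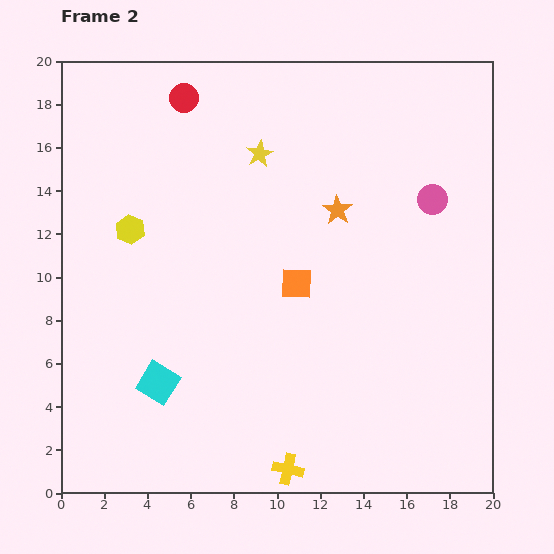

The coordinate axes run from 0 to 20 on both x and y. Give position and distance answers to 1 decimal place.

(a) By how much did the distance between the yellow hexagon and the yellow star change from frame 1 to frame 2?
-3.5

Distance in frame 1: 10.4. Distance in frame 2: 6.9.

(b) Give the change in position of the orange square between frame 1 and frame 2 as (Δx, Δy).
(-1.0, -0.9)

The orange square was at (11.9, 10.6) in frame 1 and (10.9, 9.7) in frame 2.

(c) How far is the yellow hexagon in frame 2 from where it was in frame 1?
6.4

The yellow hexagon moved from (4.7, 6.0) to (3.2, 12.2), a distance of √(1.5² + 6.2²) ≈ 6.4.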